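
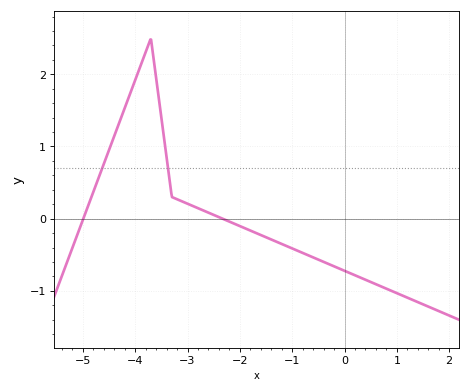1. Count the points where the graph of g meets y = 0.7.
2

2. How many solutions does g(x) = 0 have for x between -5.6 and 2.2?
2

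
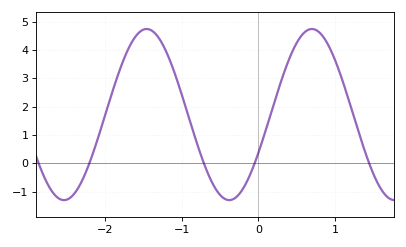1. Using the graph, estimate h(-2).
1.7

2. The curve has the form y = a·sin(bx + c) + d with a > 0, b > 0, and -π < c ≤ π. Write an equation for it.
y = 3.02sin(2.9x - 0.46) + 1.72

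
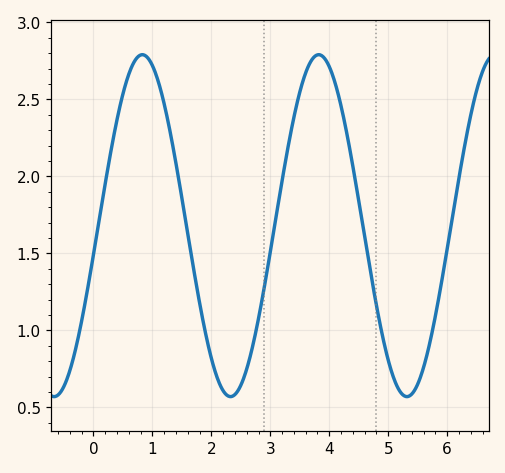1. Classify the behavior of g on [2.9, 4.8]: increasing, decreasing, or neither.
neither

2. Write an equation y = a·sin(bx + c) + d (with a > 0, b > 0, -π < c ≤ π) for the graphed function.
y = 1.11sin(2.1x - 0.17) + 1.68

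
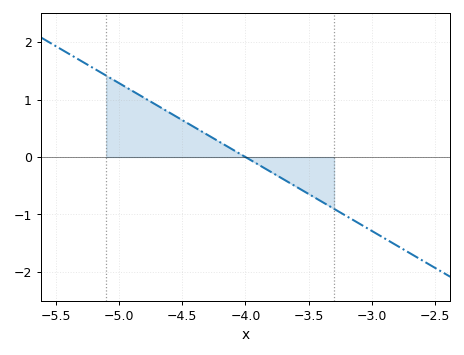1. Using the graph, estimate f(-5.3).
1.68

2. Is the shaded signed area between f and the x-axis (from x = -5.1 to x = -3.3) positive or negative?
positive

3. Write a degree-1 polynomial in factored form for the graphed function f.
y = -1.29(x + 4)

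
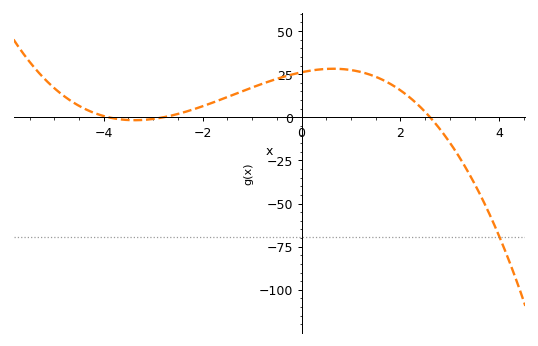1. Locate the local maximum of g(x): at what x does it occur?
0.6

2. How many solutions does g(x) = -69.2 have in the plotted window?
1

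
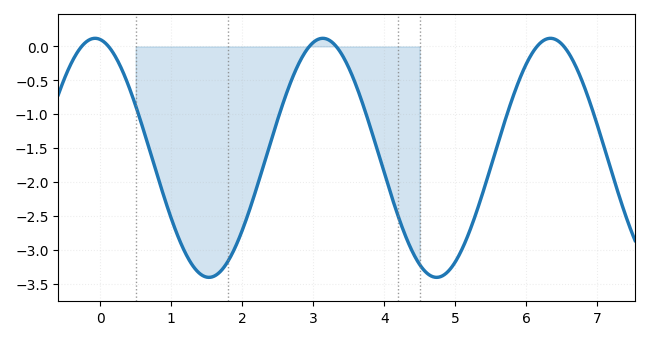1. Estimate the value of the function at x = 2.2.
-2.1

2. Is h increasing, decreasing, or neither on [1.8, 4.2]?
neither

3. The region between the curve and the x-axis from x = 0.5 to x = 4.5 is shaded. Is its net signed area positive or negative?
negative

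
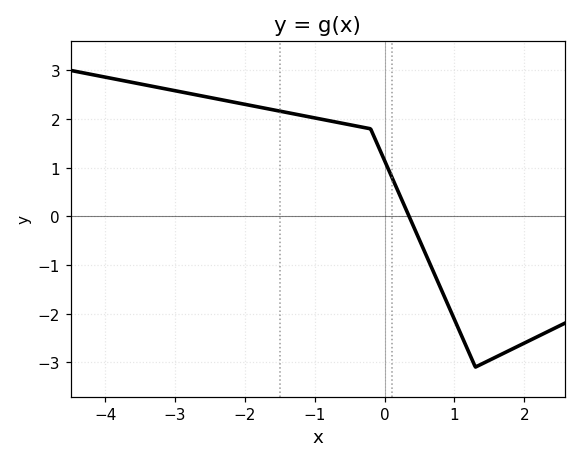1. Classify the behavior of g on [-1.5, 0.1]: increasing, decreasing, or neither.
decreasing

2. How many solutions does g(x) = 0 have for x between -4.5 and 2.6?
1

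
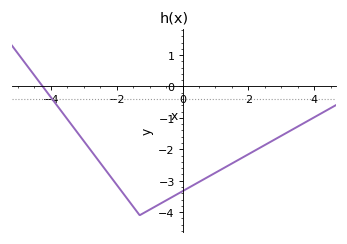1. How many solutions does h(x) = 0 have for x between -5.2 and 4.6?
1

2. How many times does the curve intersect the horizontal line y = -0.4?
1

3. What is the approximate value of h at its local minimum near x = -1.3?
-4.1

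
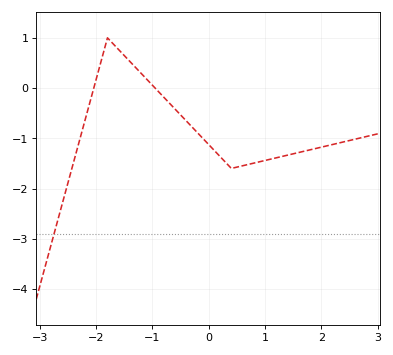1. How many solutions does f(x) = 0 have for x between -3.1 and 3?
2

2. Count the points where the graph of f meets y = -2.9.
1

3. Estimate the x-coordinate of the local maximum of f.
-1.8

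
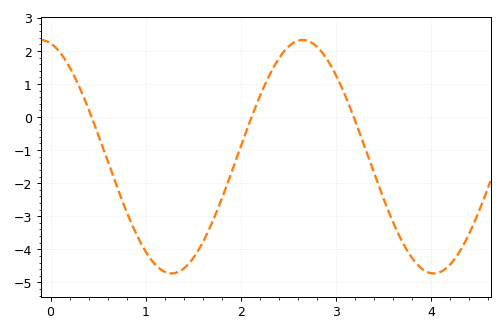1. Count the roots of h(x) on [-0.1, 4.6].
3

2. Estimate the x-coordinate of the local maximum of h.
2.7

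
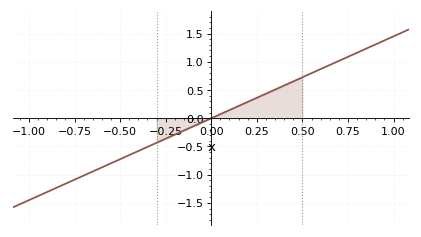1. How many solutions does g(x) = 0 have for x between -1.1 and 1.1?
1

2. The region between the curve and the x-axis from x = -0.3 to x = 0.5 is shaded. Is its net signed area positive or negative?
positive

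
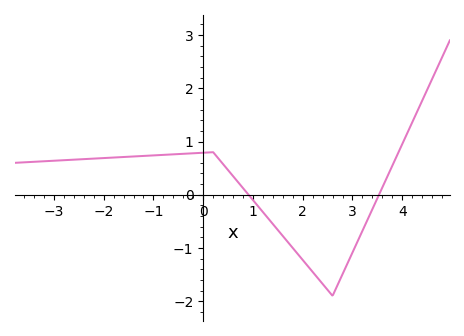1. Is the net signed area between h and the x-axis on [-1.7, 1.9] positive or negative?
positive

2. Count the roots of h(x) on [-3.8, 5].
2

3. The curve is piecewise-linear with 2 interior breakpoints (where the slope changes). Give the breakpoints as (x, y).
(0.2, 0.8); (2.6, -1.9)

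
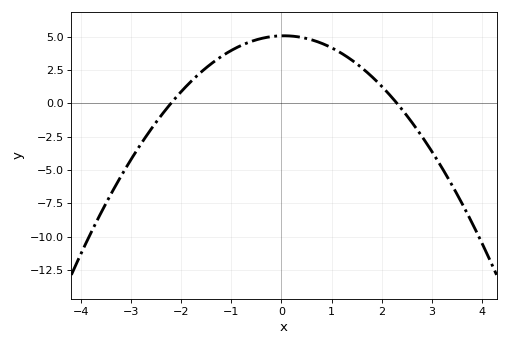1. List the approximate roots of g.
-2.2, 2.4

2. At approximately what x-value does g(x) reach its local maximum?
0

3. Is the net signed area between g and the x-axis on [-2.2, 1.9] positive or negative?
positive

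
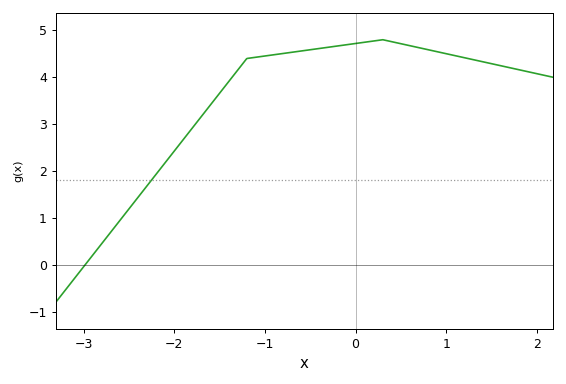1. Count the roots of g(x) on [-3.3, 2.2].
1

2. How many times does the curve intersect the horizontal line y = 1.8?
1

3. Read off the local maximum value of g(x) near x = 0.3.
4.8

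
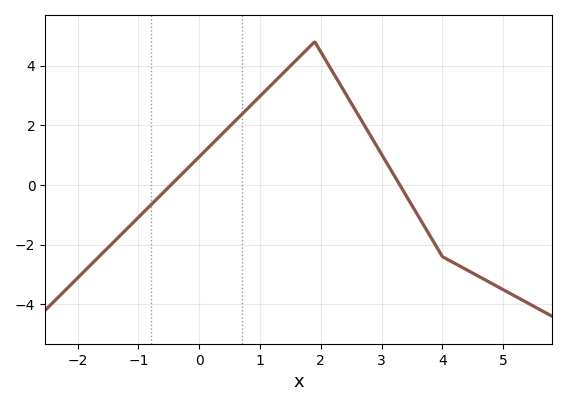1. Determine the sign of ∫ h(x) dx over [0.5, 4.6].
positive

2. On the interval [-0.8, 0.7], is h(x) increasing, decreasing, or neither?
increasing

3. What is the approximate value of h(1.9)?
4.8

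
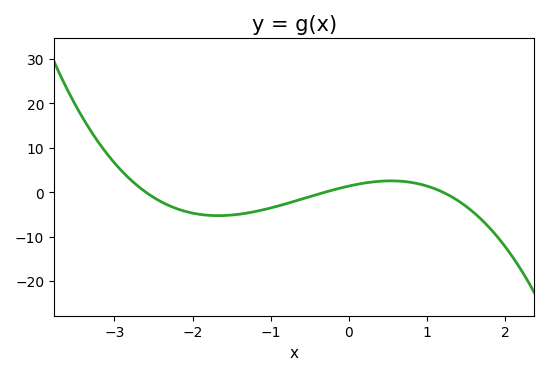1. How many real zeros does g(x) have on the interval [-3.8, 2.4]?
3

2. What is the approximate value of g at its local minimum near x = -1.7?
-5.3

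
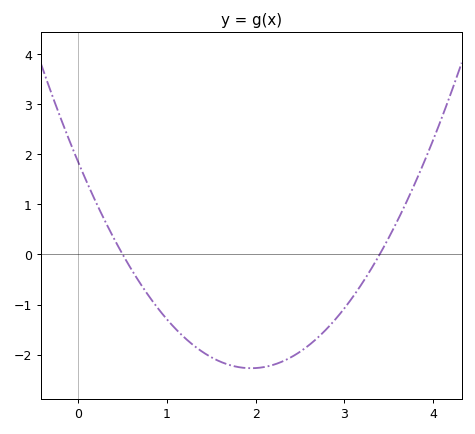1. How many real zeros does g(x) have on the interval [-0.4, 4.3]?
2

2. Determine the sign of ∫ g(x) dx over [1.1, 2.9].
negative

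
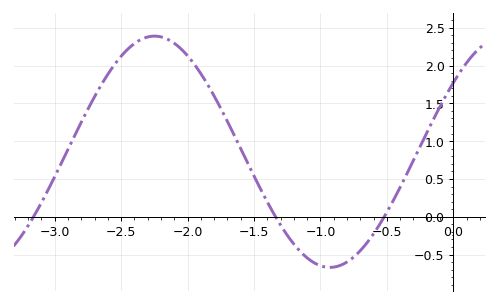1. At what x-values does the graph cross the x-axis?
-3.16, -1.34, -0.52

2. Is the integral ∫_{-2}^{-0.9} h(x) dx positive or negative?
positive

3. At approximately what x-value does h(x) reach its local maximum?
-2.25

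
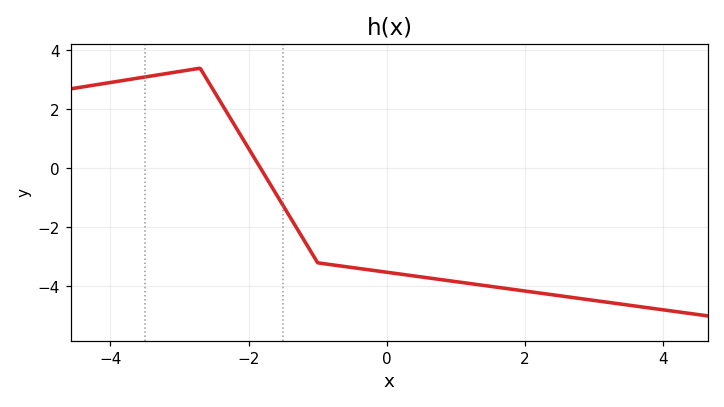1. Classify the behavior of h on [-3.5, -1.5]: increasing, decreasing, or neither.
neither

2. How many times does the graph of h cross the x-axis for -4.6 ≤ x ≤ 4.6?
1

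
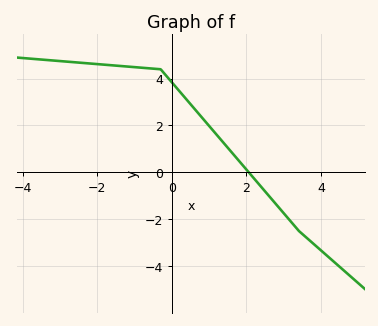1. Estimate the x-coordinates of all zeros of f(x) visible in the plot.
2.06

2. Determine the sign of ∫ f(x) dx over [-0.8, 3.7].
positive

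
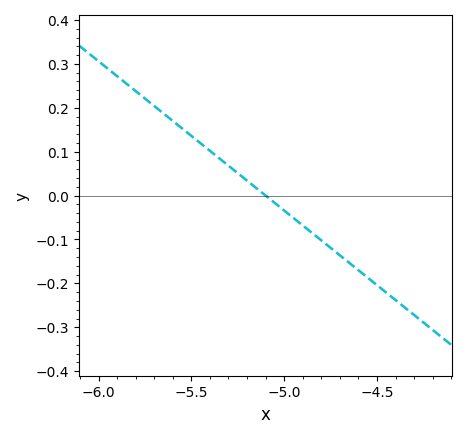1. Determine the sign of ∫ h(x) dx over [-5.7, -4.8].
positive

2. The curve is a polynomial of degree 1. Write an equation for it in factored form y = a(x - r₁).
y = -0.34(x + 5.1)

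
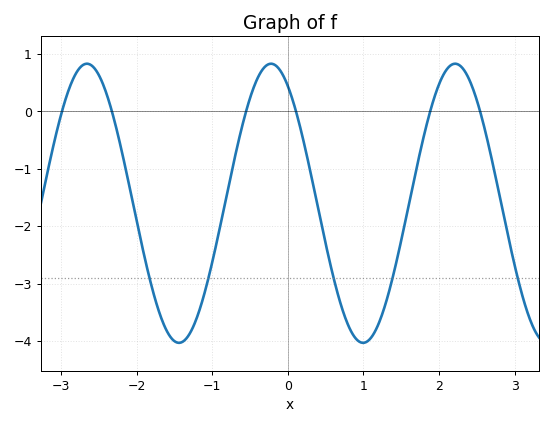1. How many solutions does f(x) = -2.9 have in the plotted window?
5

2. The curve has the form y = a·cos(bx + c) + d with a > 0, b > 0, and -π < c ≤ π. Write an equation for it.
y = 2.43cos(2.6x + 0.57) - 1.6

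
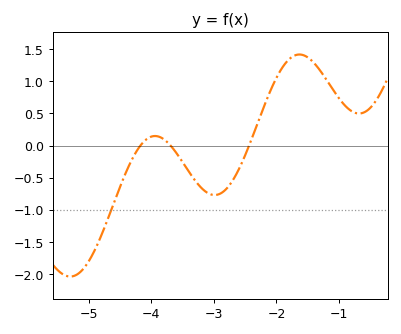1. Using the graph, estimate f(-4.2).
-0.05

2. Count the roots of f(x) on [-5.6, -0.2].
3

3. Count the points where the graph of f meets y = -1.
1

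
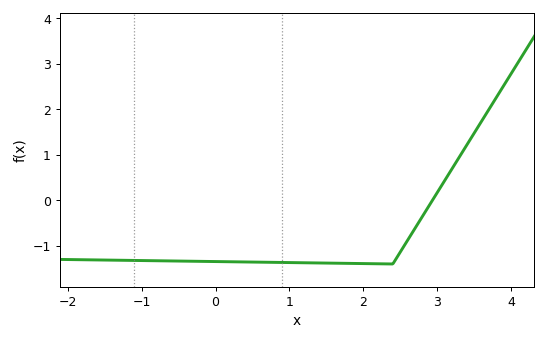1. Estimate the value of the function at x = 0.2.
-1.4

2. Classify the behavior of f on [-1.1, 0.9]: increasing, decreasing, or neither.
decreasing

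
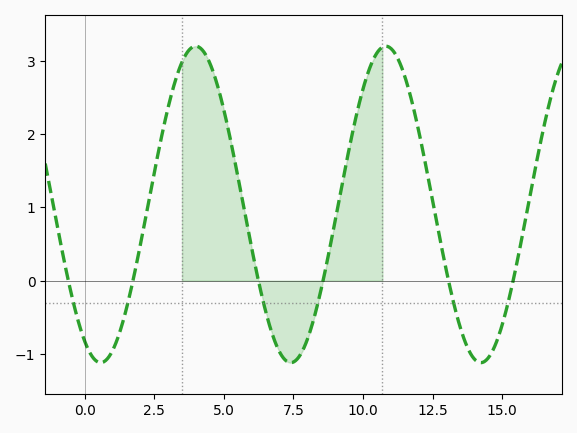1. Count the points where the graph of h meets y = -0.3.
6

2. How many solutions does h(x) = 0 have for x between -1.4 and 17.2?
6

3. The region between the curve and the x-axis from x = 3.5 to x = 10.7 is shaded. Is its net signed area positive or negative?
positive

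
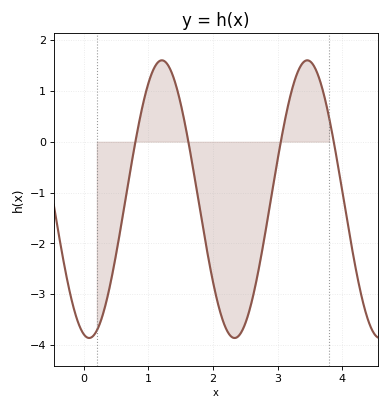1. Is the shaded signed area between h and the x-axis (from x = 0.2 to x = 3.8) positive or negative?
negative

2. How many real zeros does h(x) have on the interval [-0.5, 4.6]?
4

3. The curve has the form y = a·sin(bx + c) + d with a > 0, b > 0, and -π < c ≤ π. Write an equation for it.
y = 2.73sin(2.79x - 1.8) - 1.13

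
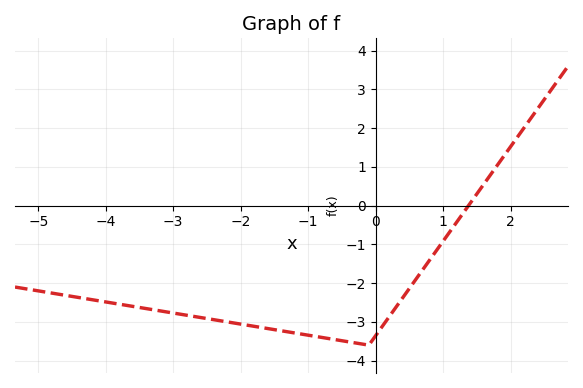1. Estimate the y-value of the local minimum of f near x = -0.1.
-3.6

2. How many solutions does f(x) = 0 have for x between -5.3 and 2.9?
1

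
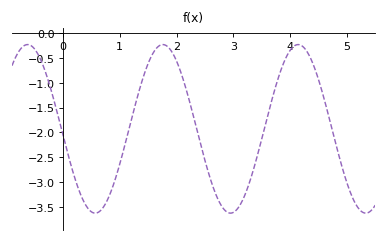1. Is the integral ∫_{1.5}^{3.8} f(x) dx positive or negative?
negative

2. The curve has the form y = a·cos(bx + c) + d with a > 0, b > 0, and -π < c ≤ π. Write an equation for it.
y = 1.7cos(2.64x + 1.64) - 1.93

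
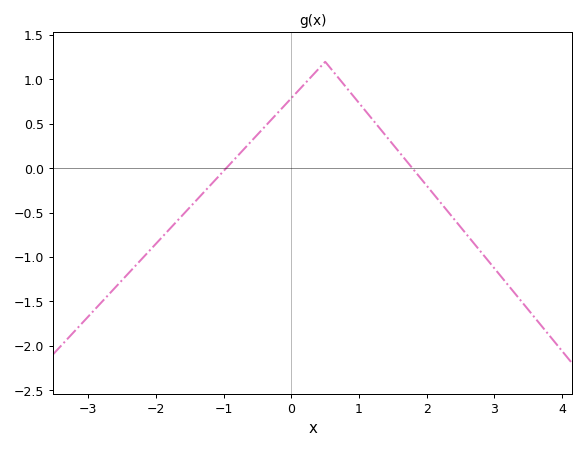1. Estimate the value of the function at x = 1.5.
0.25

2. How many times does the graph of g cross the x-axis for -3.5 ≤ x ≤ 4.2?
2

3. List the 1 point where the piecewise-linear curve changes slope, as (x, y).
(0.5, 1.2)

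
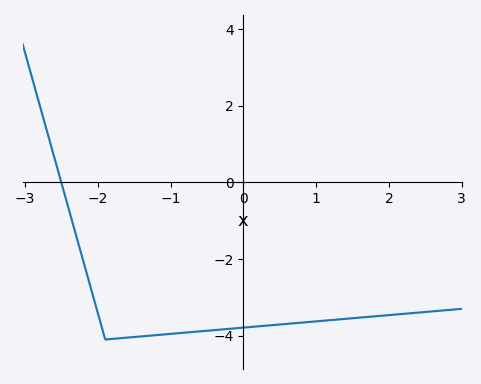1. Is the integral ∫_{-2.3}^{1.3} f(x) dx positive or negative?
negative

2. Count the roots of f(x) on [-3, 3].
1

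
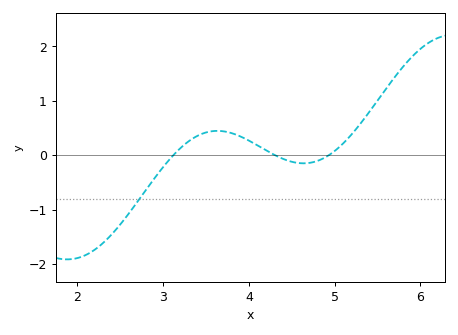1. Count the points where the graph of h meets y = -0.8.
1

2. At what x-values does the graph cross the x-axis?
3.12, 4.31, 4.93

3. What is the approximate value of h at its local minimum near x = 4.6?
-0.148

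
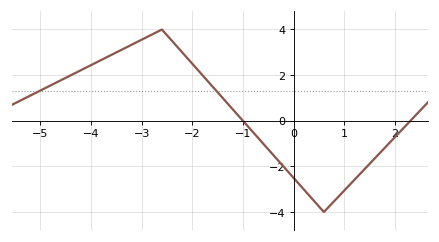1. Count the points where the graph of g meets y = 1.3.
2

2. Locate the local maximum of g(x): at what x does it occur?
-2.6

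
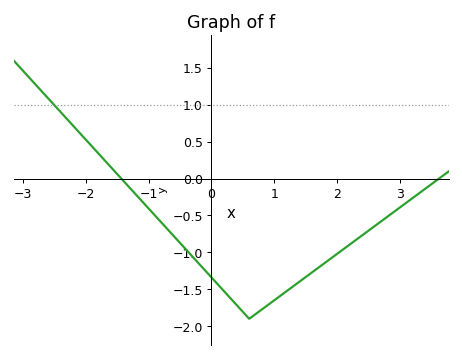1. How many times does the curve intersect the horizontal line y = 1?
1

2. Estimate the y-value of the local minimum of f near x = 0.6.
-1.9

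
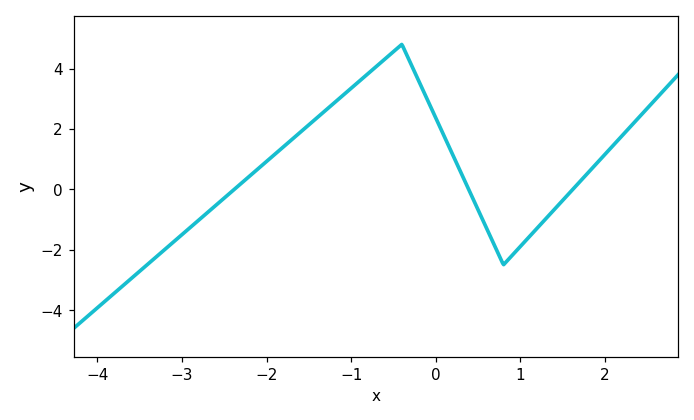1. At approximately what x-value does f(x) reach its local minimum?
0.801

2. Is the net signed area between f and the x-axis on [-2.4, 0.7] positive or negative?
positive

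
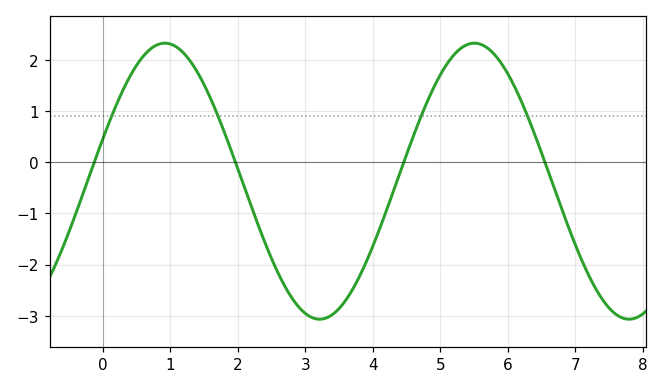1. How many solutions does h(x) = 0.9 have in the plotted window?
4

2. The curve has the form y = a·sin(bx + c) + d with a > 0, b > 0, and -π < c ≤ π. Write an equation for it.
y = 2.7sin(1.37x + 0.312) - 0.37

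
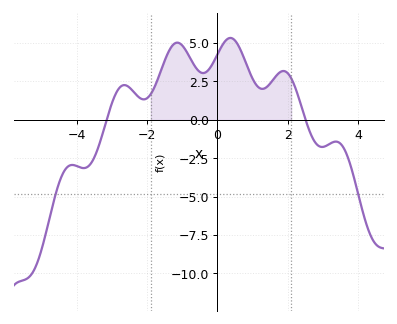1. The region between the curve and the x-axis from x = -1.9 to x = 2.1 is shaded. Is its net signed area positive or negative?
positive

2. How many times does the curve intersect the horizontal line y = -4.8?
2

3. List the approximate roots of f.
-3.16, 2.51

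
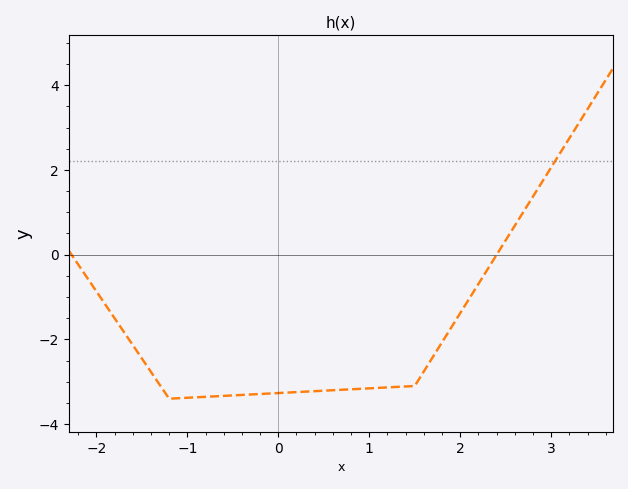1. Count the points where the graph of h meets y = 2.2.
1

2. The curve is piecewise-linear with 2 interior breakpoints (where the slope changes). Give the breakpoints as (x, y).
(-1.2, -3.4); (1.5, -3.1)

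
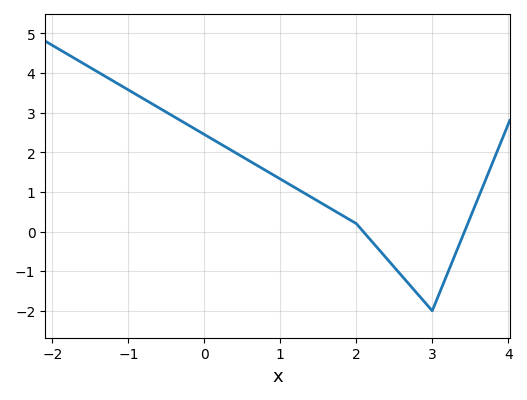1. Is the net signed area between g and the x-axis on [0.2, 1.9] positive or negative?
positive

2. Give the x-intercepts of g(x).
2.1, 3.4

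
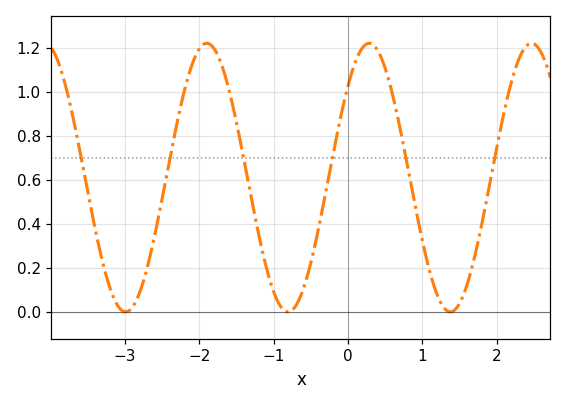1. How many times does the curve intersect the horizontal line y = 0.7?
6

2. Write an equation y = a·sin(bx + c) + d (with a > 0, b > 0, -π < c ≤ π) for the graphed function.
y = 0.61sin(2.9x + 0.75) + 0.61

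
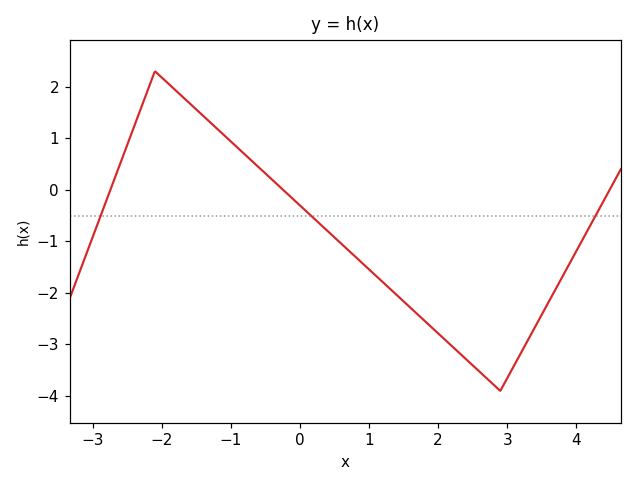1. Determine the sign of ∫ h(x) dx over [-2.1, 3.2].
negative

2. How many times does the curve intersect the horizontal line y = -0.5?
3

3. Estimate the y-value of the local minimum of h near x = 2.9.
-3.9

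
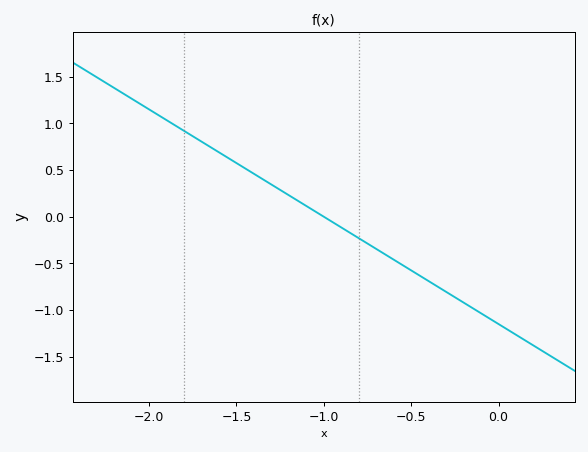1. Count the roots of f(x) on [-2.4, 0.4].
1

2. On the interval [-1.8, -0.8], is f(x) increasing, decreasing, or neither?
decreasing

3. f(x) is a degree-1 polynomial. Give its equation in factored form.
y = -1.15(x + 1)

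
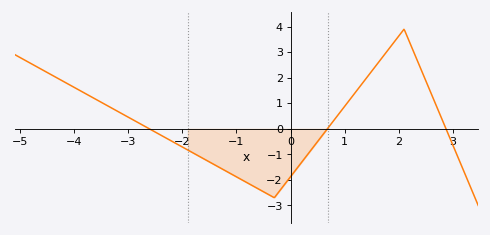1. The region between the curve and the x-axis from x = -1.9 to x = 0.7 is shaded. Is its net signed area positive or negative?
negative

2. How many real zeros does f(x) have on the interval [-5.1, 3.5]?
3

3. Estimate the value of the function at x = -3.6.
1.2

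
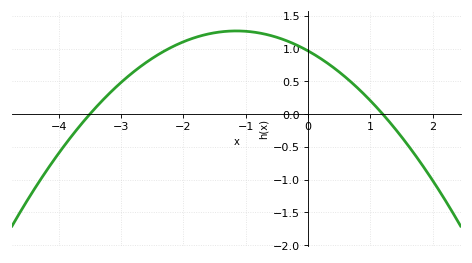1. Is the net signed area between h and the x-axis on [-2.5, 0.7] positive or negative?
positive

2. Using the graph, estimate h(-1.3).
1.25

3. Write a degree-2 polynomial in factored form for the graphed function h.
y = -0.23(x + 3.5)(x - 1.2)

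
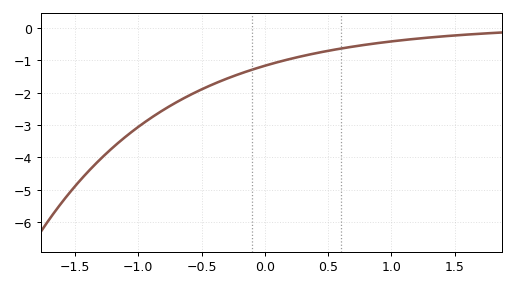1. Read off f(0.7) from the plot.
-0.576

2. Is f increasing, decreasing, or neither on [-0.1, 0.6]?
increasing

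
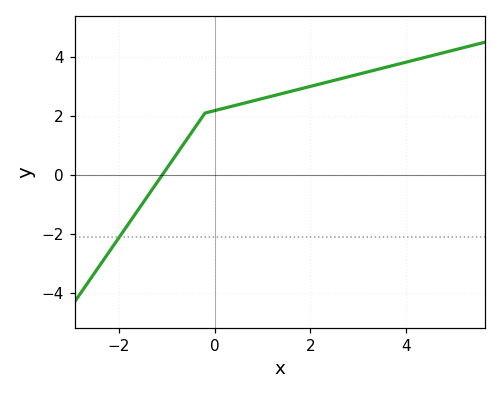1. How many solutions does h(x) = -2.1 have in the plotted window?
1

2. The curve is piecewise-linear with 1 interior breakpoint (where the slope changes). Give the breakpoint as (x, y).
(-0.2, 2.1)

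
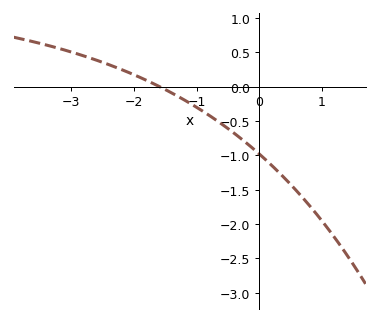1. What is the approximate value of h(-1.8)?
0.093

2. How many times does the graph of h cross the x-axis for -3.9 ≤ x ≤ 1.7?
1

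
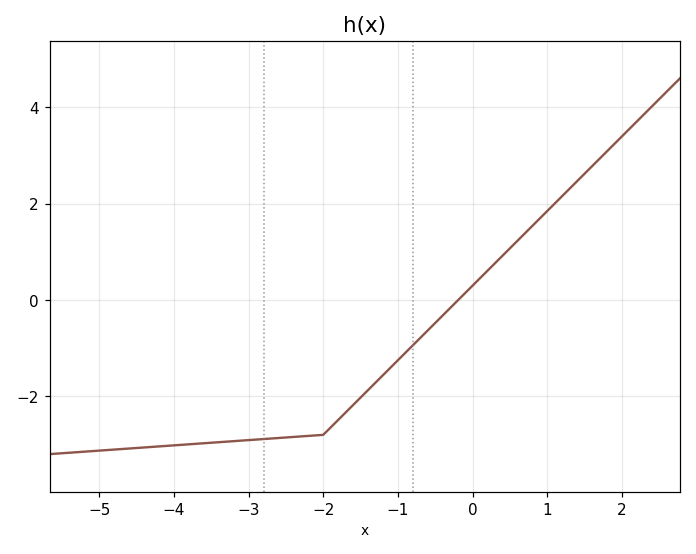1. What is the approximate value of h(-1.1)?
-1.4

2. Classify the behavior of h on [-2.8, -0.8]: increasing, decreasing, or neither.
increasing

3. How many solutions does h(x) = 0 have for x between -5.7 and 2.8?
1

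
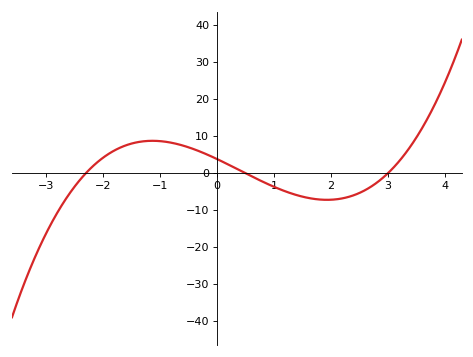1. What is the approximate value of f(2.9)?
-1.39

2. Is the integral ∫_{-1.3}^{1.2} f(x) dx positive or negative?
positive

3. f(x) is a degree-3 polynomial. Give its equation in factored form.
y = 1.11(x + 2.3)(x - 0.5)(x - 3)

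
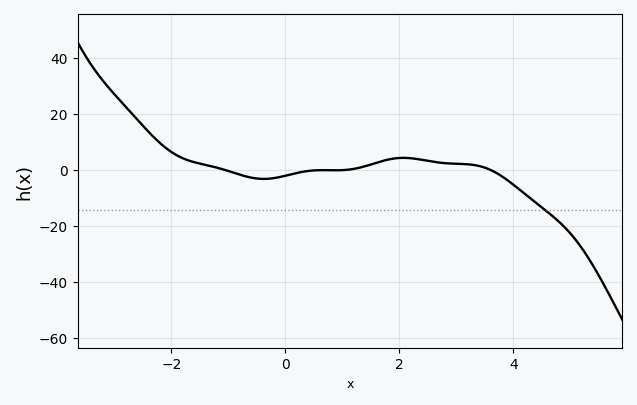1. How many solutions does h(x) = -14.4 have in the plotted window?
1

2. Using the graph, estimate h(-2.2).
9.72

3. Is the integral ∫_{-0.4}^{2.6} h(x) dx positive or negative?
positive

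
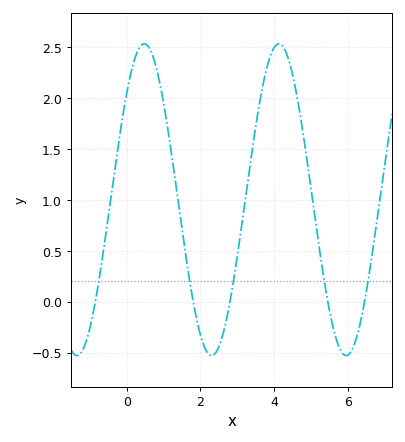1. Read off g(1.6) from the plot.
0.45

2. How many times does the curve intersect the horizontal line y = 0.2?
5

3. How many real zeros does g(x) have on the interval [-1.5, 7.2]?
5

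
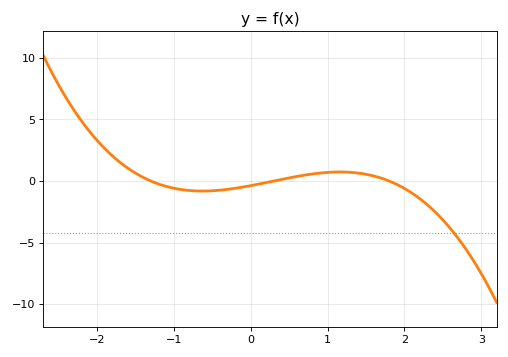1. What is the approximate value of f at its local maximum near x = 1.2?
0.731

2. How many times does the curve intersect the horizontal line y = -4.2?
1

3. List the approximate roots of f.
-1.3, 0.3, 1.8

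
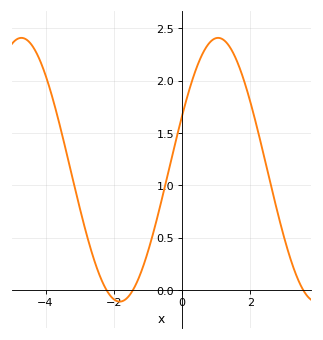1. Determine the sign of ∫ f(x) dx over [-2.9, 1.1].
positive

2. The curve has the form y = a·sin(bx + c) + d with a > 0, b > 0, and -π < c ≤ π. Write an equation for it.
y = 1.26sin(1.1x + 0.42) + 1.15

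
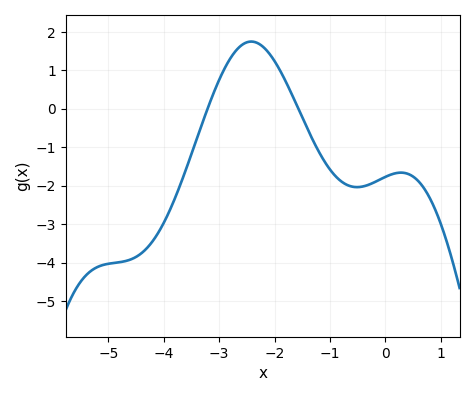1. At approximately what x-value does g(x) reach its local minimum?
-0.5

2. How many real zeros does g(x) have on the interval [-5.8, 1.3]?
2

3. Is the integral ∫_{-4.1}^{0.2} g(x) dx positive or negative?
negative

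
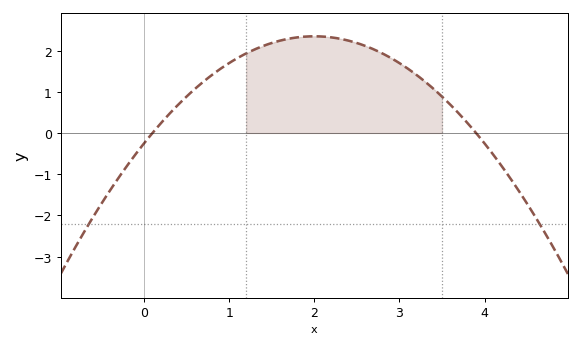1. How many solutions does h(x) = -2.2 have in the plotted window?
2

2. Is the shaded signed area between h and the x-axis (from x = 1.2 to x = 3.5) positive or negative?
positive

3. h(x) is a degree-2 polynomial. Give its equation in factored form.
y = -0.65(x - 0.1)(x - 3.9)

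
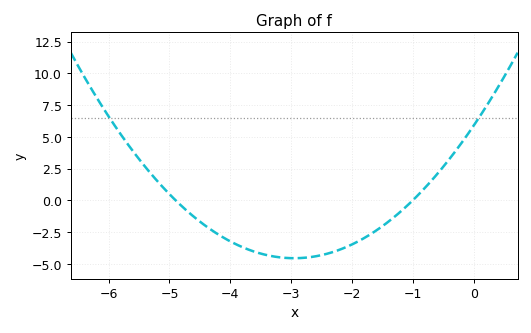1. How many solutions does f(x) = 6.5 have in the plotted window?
2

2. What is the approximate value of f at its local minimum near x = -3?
-4.56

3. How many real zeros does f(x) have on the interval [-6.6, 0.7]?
2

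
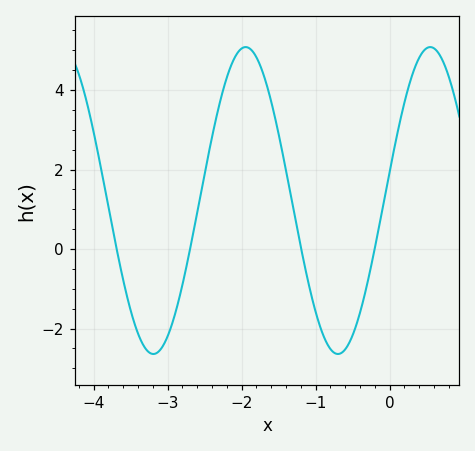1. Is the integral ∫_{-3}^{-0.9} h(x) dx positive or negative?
positive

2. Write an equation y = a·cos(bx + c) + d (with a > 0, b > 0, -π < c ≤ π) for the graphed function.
y = 3.86cos(2.52x - 1.38) + 1.22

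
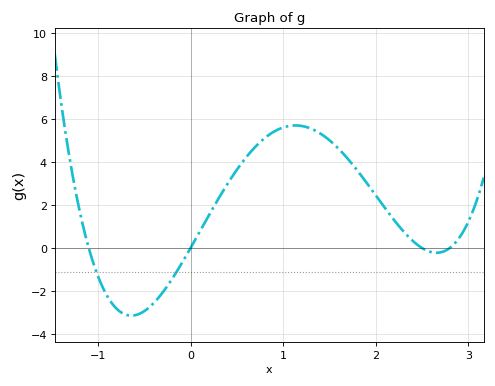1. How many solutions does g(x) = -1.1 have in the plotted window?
2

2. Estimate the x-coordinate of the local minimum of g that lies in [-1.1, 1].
-0.64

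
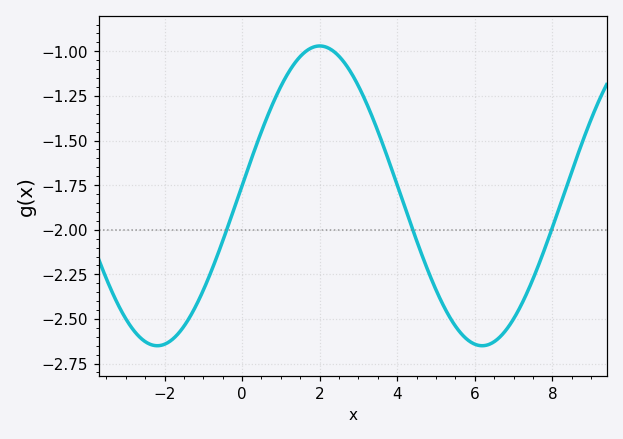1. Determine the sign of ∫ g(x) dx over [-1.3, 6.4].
negative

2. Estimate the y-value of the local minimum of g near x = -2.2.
-2.64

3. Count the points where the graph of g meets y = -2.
3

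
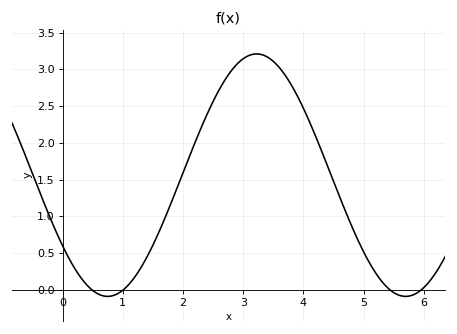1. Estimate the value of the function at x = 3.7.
2.9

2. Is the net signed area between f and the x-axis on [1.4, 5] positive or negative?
positive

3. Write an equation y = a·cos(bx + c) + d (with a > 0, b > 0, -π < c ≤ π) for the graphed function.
y = 1.65cos(1.3x + 2.2) + 1.56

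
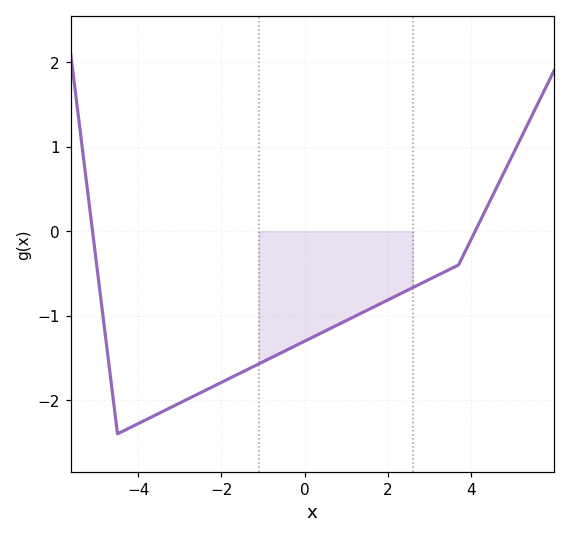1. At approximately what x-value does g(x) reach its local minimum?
-4.4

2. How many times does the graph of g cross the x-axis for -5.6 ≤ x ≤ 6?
2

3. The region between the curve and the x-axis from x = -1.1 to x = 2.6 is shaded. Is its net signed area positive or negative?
negative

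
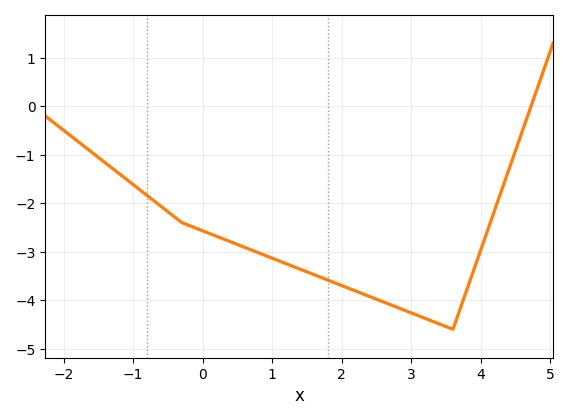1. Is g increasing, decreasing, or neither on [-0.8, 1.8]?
decreasing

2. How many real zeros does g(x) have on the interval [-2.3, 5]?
1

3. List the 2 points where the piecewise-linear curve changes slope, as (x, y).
(-0.3, -2.4); (3.6, -4.6)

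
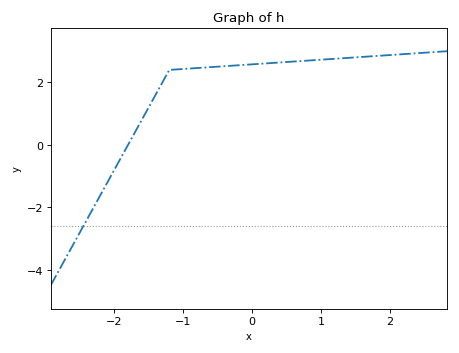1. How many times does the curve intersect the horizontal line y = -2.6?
1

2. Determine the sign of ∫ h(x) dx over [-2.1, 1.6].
positive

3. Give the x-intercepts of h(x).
-1.8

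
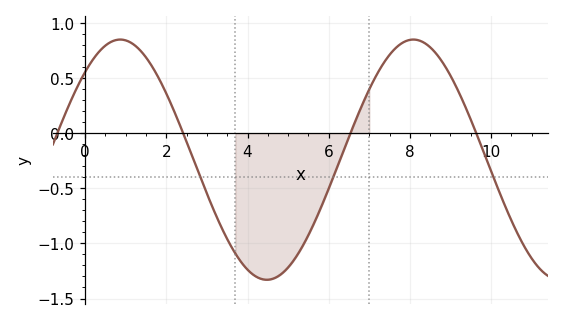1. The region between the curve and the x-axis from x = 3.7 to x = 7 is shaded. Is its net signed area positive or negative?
negative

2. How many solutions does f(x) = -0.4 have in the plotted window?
3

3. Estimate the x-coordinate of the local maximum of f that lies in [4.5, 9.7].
8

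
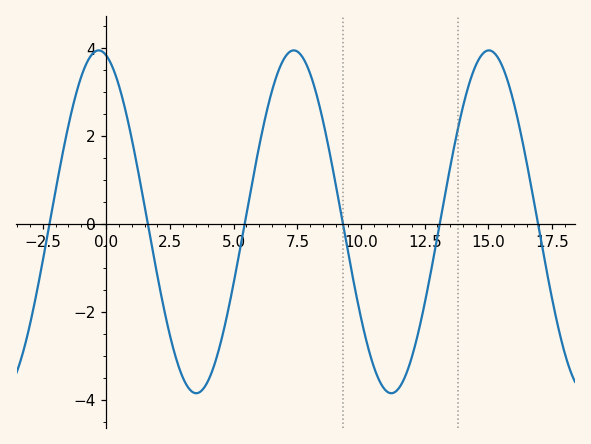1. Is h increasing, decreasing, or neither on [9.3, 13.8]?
neither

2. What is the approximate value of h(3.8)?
-3.75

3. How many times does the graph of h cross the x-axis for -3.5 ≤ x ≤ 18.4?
6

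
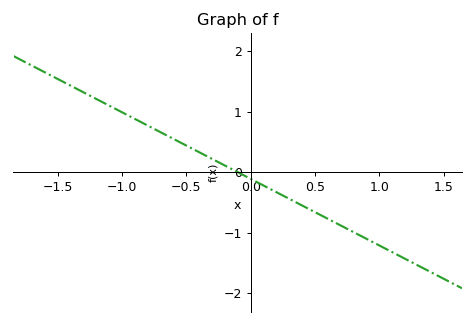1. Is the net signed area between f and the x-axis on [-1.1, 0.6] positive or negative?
positive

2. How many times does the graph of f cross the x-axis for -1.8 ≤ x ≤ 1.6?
1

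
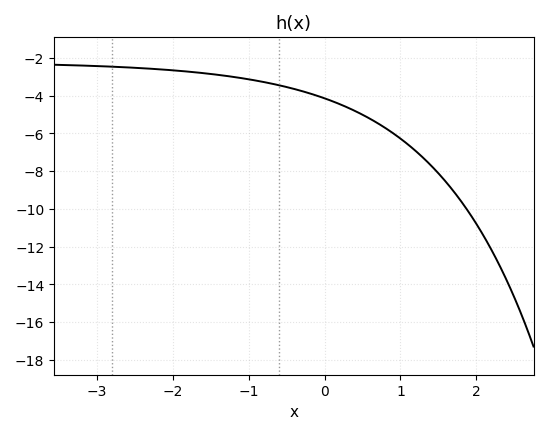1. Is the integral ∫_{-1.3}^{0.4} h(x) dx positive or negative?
negative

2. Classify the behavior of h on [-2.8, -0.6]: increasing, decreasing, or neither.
decreasing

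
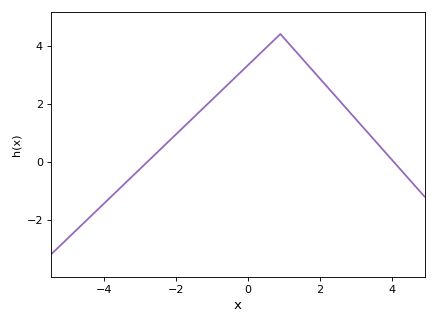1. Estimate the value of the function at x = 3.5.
0.775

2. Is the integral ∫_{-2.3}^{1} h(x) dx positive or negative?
positive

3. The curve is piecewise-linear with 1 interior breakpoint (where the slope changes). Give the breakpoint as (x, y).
(0.9, 4.4)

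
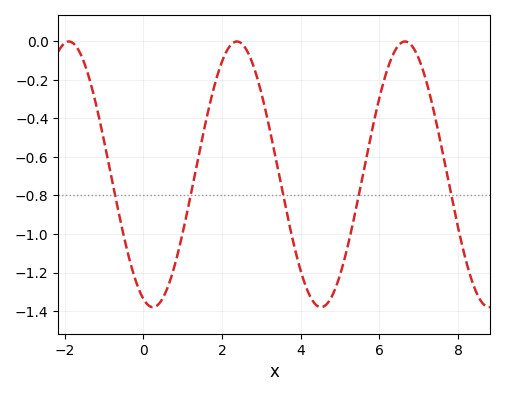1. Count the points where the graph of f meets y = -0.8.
5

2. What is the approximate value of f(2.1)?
-0.06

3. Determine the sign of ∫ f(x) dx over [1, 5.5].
negative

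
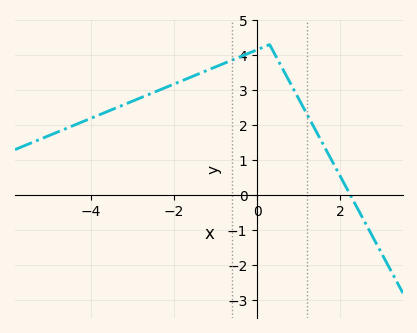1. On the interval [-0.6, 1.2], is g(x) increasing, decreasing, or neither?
neither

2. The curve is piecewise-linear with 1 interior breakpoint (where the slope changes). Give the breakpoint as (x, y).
(0.3, 4.3)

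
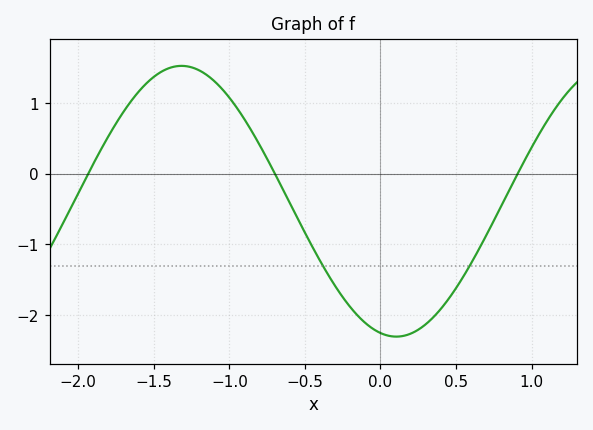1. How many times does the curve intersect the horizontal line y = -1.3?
2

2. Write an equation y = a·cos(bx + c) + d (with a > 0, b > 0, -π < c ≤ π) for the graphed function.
y = 1.91cos(2.21x + 2.91) - 0.39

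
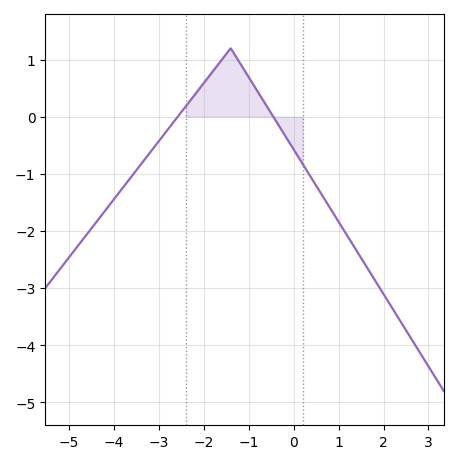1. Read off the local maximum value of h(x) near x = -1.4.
1.2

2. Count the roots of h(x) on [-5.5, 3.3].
2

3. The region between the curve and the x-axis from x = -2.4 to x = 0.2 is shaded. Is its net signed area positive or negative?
positive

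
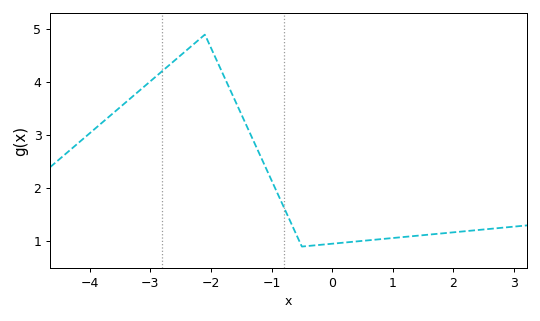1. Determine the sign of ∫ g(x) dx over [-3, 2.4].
positive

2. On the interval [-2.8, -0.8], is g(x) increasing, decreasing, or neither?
neither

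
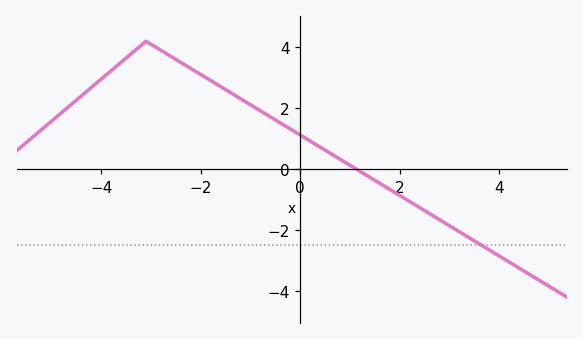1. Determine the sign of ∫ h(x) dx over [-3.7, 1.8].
positive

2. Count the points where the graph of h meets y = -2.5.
1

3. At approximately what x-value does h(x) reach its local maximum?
-3.1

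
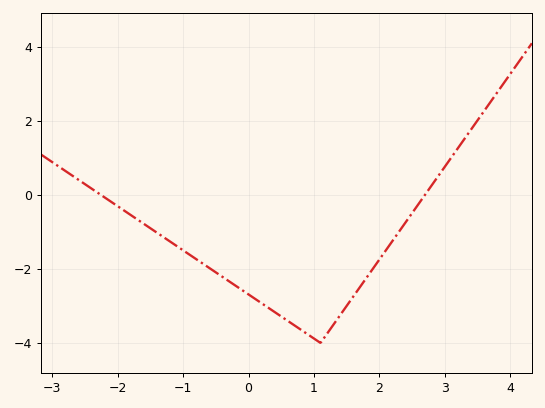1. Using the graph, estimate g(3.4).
1.8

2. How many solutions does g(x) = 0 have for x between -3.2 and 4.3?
2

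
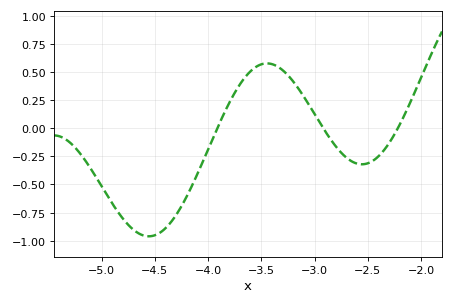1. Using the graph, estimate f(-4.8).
-0.8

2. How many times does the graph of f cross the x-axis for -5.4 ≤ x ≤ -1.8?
3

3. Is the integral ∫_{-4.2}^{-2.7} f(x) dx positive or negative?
positive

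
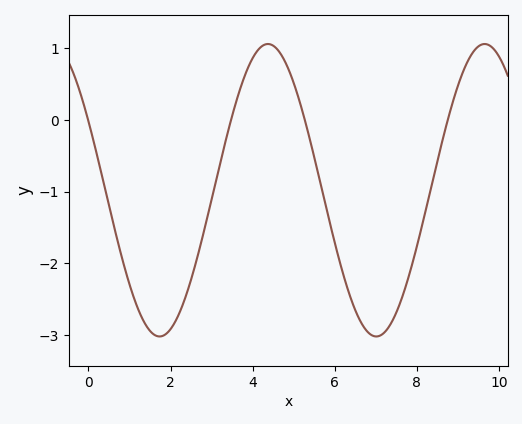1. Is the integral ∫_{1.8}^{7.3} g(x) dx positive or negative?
negative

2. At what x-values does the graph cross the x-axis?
0, 3.4, 5.2, 8.8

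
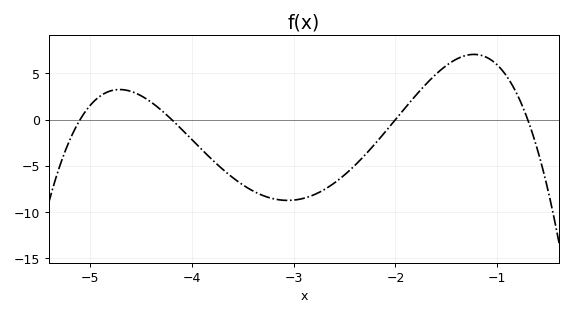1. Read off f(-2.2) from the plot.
-2.61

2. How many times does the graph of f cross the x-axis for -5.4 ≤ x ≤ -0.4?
4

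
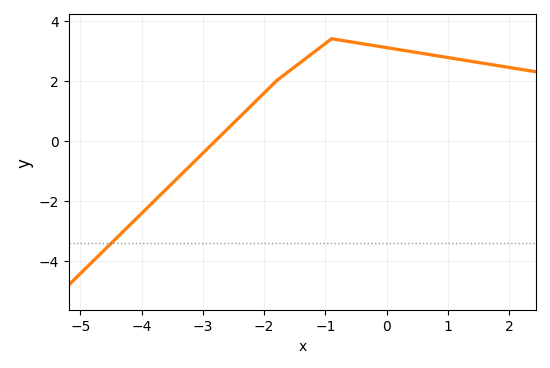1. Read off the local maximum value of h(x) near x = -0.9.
3.4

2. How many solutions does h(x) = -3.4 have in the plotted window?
1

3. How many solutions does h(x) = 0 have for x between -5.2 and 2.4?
1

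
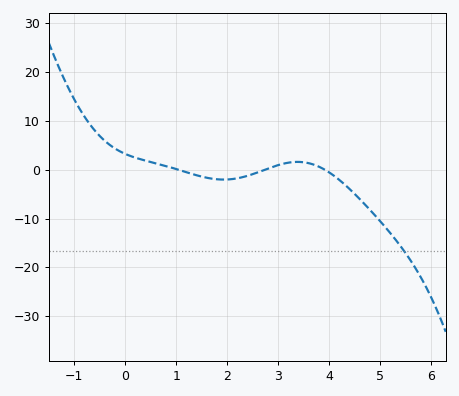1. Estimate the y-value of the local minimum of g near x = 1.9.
-2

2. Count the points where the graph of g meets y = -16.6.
1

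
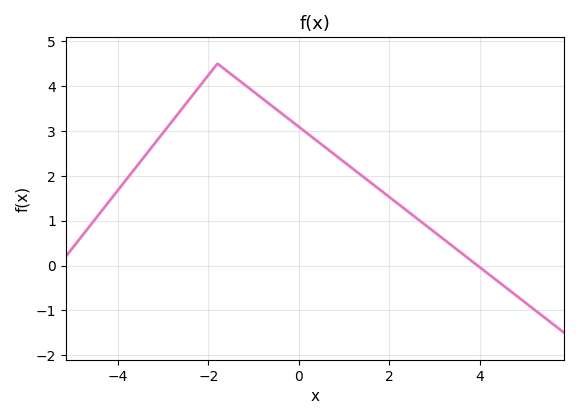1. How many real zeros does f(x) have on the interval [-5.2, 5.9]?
1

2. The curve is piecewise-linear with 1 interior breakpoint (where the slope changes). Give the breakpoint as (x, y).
(-1.8, 4.5)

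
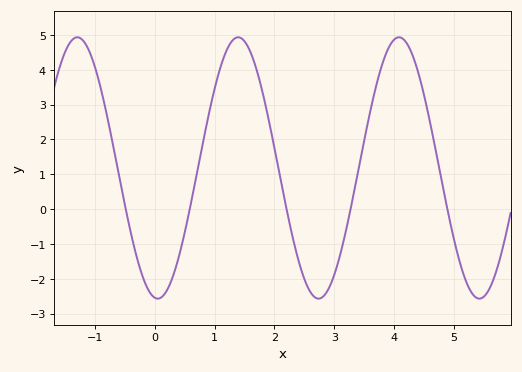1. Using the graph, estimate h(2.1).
0.871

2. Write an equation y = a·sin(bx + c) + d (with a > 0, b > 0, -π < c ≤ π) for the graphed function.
y = 3.75sin(2.34x - 1.69) + 1.18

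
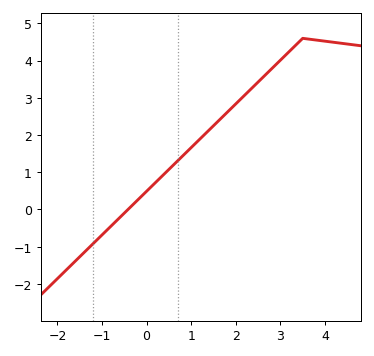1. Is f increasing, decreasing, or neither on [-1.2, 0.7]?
increasing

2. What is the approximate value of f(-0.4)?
0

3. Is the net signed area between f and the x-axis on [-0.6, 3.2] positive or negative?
positive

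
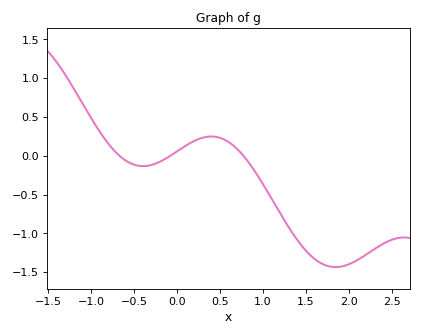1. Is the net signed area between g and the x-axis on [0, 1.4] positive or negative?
negative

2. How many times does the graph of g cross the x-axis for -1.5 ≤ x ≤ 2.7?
3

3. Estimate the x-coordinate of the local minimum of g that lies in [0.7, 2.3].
1.8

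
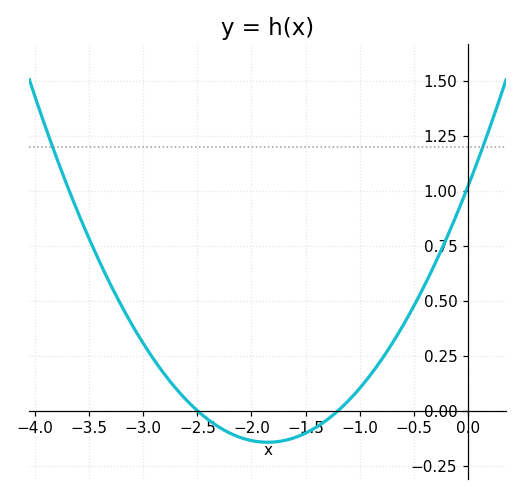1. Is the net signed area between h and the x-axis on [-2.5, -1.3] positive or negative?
negative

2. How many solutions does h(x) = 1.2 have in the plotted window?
2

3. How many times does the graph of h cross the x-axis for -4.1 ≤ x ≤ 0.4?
2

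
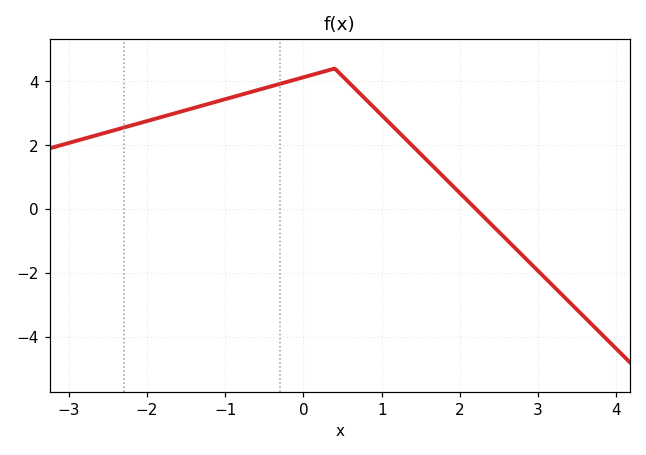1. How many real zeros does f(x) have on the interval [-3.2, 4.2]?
1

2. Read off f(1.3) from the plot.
2.2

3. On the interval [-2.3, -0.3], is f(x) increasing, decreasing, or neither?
increasing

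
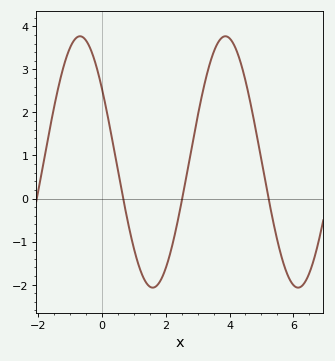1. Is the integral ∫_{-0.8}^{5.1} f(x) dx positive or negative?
positive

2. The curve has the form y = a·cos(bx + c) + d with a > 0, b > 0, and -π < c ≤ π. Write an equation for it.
y = 2.92cos(1.4x + 0.94) + 0.85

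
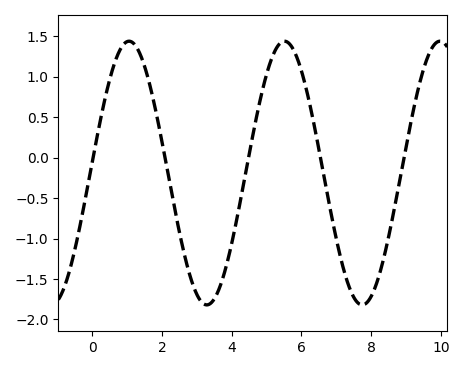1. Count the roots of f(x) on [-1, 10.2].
5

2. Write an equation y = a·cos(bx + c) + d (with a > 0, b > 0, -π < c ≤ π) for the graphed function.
y = 1.63cos(1.4x - 1.5) - 0.19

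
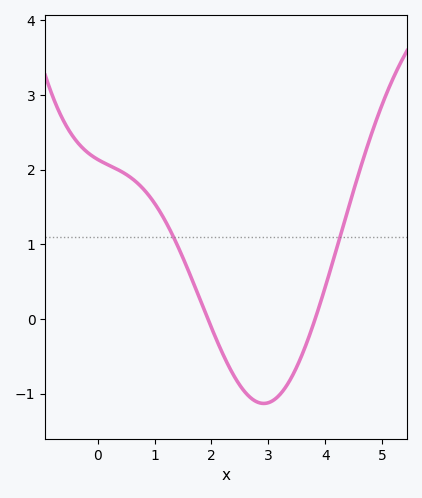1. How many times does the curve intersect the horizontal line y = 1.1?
2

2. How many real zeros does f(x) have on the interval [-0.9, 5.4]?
2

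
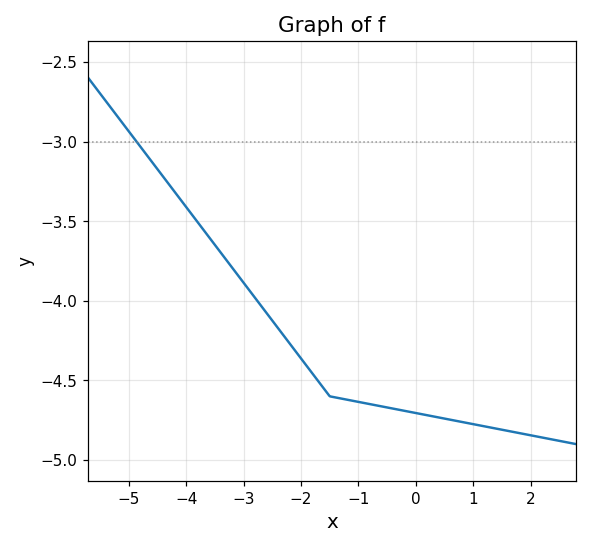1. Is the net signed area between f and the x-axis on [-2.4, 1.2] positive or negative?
negative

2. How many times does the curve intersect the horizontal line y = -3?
1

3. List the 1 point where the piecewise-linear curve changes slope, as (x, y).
(-1.5, -4.6)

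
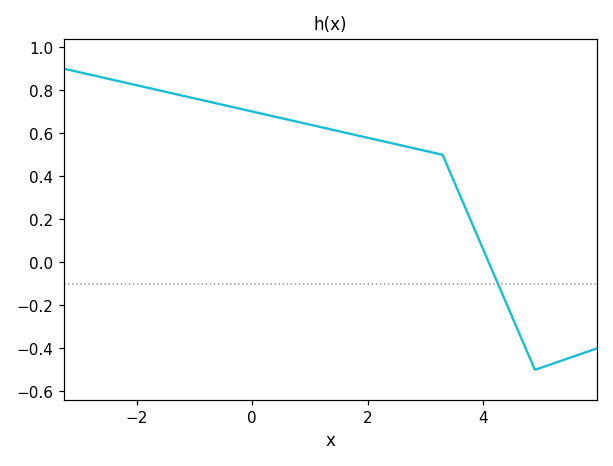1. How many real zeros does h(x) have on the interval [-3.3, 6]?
1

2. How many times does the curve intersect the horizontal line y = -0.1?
1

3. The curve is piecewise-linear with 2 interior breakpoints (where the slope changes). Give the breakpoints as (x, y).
(3.3, 0.5); (4.9, -0.5)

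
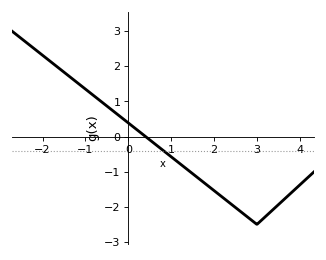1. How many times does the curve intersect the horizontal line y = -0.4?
1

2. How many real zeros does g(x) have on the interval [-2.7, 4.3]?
1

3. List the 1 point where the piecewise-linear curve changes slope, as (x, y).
(3, -2.5)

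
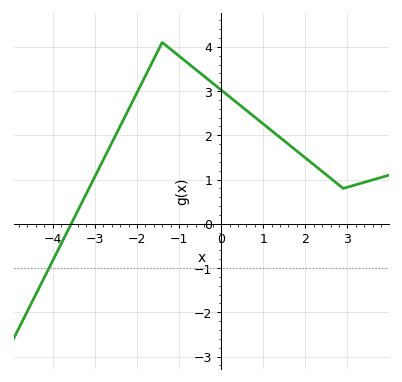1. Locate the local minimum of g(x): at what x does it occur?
2.8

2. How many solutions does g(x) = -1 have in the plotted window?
1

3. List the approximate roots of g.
-3.6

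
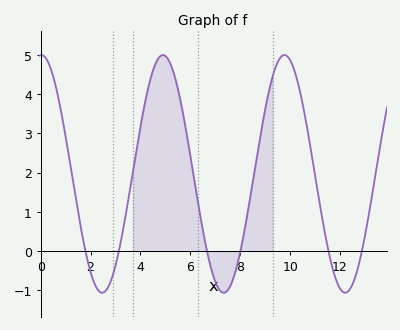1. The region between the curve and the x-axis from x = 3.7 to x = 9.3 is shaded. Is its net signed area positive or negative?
positive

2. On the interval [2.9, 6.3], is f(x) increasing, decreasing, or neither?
neither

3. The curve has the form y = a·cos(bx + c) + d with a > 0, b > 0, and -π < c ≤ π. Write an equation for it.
y = 3.03cos(1.29x - 0.04) + 1.97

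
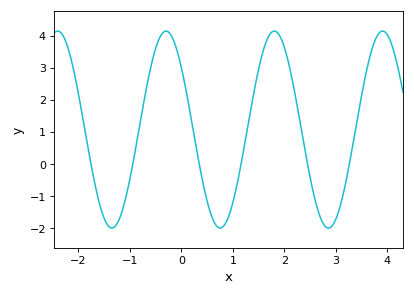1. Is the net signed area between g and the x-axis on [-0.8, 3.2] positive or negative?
positive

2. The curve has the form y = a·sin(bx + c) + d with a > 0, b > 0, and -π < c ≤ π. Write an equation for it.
y = 3.07sin(3x + 2.5) + 1.07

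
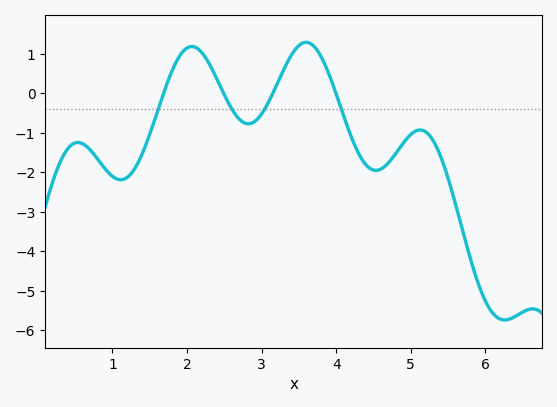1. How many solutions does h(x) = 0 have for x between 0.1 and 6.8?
4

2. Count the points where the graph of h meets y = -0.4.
4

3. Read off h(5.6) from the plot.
-2.81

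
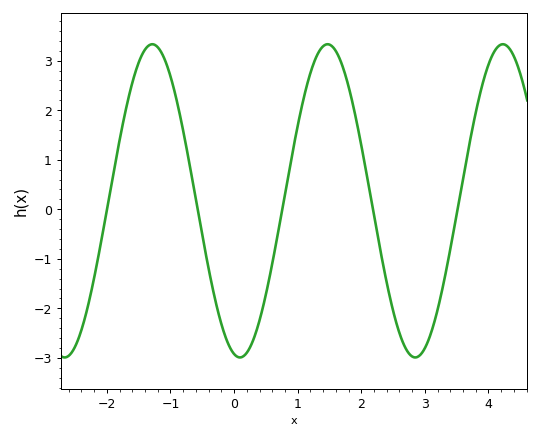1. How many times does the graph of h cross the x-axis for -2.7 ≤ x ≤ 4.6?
5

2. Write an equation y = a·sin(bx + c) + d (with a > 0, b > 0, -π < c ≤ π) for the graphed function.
y = 3.16sin(2.28x - 1.78) + 0.17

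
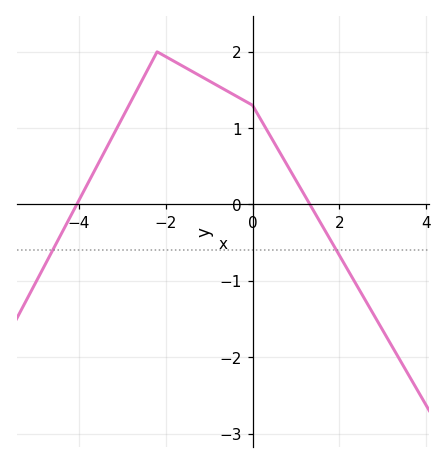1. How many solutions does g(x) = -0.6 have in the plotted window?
2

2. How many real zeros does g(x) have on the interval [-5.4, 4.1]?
2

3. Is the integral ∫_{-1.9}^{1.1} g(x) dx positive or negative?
positive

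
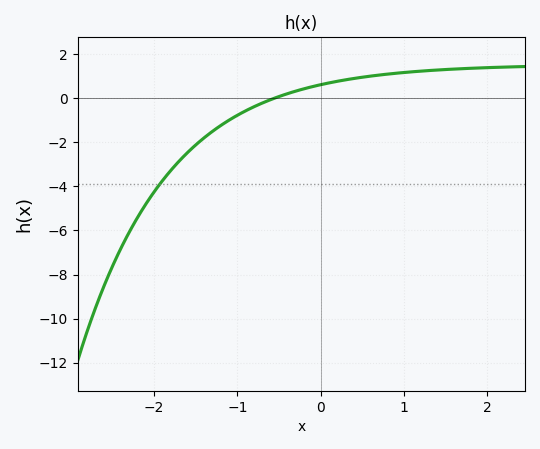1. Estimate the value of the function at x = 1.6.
1.33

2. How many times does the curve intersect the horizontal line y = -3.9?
1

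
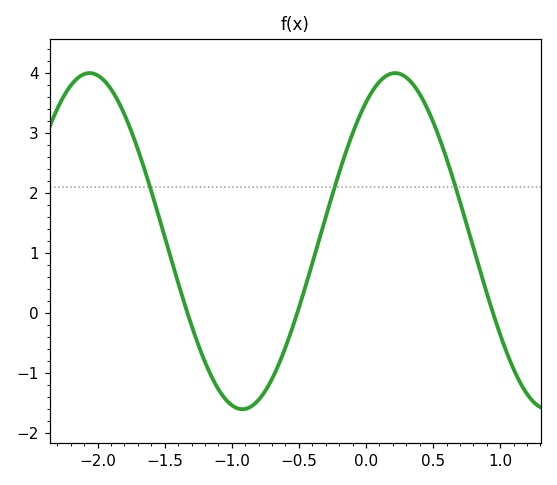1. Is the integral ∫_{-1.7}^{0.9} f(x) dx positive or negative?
positive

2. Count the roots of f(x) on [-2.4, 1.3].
3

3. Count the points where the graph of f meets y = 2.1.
3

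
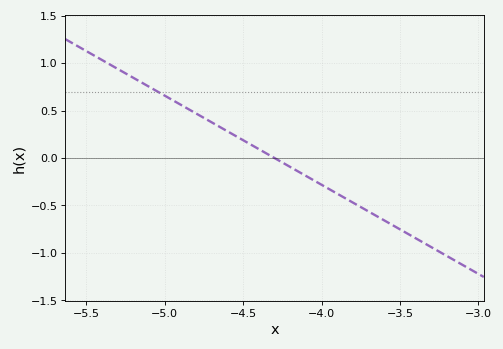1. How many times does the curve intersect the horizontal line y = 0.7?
1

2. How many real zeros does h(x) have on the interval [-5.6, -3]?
1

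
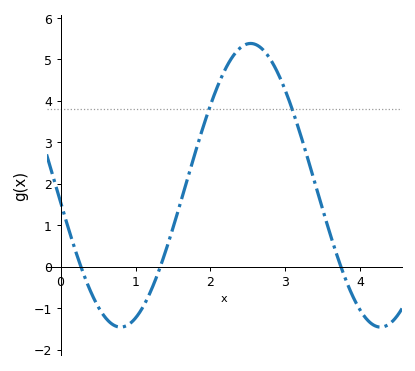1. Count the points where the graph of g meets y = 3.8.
2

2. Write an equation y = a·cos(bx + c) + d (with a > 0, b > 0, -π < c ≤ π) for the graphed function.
y = 3.42cos(1.81x + 1.69) + 1.96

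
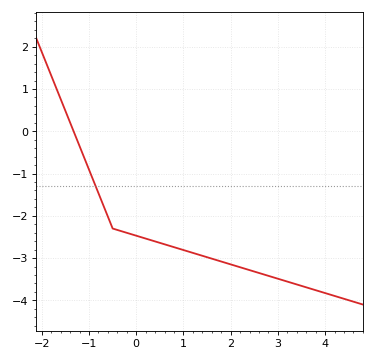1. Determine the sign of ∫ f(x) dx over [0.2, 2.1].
negative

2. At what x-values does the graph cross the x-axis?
-1.33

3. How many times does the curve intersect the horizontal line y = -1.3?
1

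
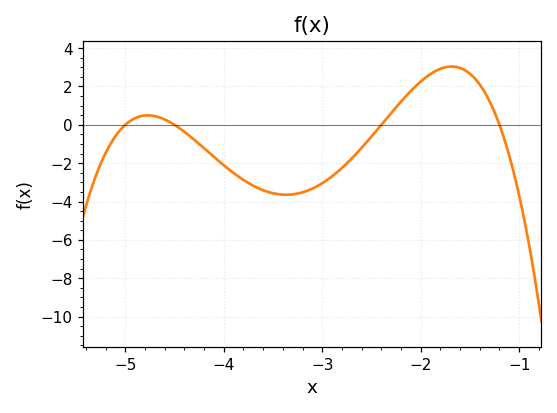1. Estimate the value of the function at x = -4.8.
0.4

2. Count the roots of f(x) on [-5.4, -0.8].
4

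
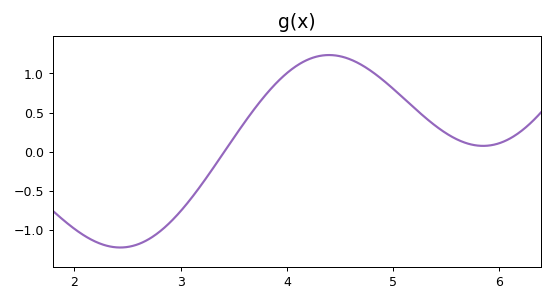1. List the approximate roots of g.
3.4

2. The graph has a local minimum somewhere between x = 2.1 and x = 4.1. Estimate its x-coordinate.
2.4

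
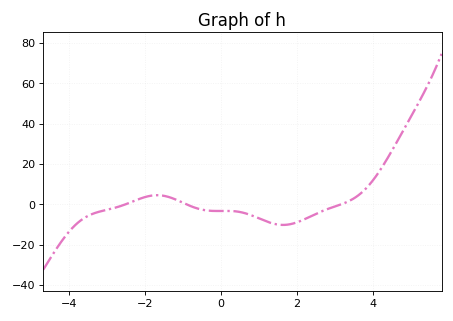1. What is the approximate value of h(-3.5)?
-5.65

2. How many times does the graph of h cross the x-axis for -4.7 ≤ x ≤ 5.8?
3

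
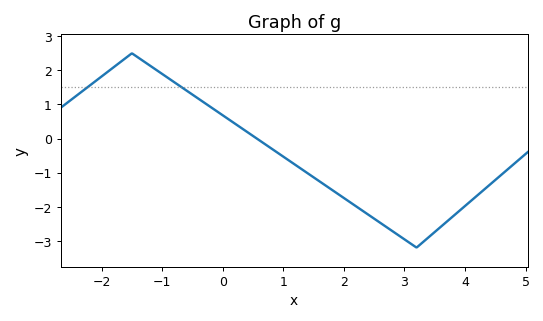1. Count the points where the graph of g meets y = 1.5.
2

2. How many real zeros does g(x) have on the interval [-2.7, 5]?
1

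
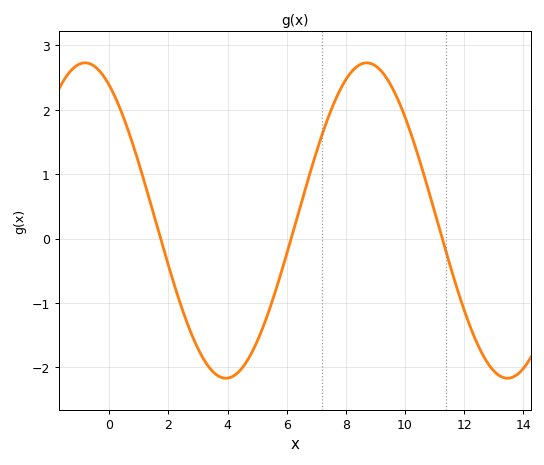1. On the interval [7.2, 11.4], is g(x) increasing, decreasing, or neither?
neither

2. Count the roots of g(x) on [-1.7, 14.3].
3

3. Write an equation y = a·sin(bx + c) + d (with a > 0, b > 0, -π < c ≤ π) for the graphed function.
y = 2.45sin(0.66x + 2.11) + 0.28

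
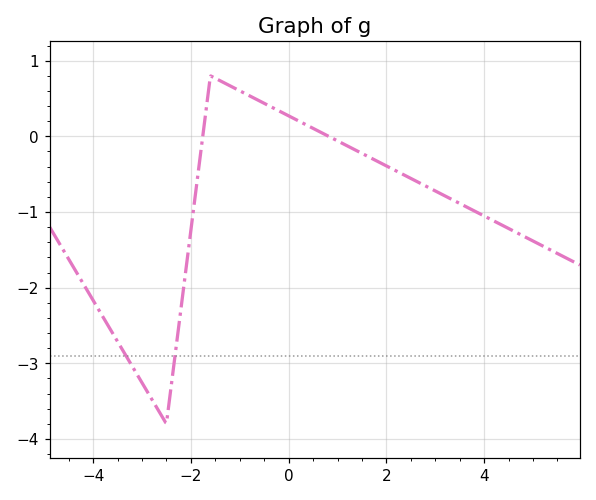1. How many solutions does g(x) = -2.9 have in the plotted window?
2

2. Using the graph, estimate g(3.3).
-0.821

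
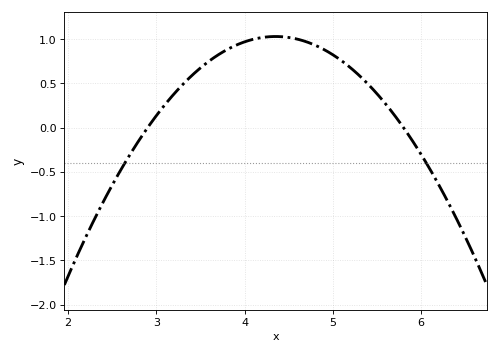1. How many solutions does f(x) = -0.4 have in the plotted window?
2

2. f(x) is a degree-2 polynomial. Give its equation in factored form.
y = -0.49(x - 2.9)(x - 5.8)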